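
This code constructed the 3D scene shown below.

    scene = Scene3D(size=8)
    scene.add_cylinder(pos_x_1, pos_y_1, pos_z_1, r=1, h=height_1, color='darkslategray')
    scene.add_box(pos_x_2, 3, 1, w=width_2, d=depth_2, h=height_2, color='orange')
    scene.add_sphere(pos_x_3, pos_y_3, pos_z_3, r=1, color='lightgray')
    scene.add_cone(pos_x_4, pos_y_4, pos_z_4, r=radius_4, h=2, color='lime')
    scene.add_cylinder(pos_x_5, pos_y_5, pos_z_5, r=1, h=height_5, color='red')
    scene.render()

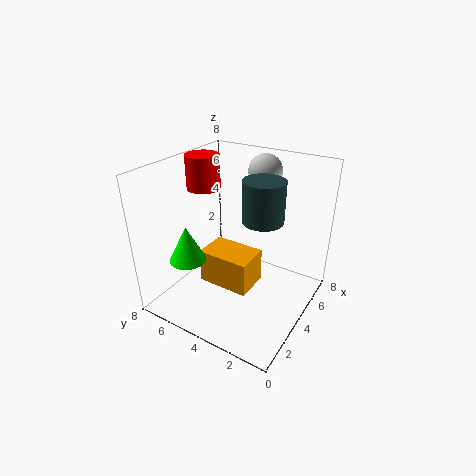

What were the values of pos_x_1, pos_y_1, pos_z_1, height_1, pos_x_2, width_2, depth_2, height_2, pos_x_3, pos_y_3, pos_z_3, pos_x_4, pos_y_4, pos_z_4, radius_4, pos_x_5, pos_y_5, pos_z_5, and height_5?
pos_x_1 = 3
pos_y_1 = 2
pos_z_1 = 6
height_1 = 2
pos_x_2 = 3
width_2 = 2
depth_2 = 3
height_2 = 2
pos_x_3 = 7
pos_y_3 = 4
pos_z_3 = 7
pos_x_4 = 2
pos_y_4 = 6
pos_z_4 = 3
radius_4 = 1
pos_x_5 = 5
pos_y_5 = 7
pos_z_5 = 6
height_5 = 2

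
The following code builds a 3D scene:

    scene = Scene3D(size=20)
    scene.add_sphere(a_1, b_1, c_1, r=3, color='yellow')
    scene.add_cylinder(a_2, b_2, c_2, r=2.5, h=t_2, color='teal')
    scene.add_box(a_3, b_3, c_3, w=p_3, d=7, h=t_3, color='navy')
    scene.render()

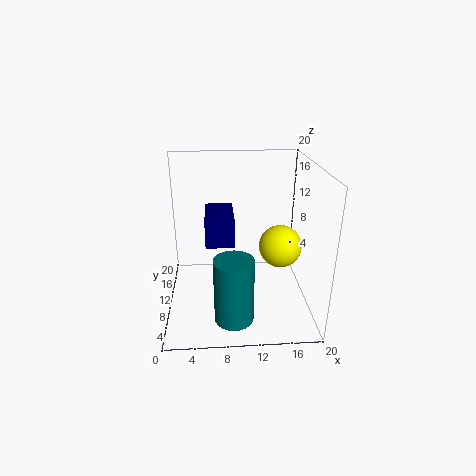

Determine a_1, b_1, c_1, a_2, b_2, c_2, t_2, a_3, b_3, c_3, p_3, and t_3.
a_1 = 16
b_1 = 10
c_1 = 8.5
a_2 = 9
b_2 = 3
c_2 = 2
t_2 = 8.5
a_3 = 5.5
b_3 = 9
c_3 = 9
p_3 = 4
t_3 = 4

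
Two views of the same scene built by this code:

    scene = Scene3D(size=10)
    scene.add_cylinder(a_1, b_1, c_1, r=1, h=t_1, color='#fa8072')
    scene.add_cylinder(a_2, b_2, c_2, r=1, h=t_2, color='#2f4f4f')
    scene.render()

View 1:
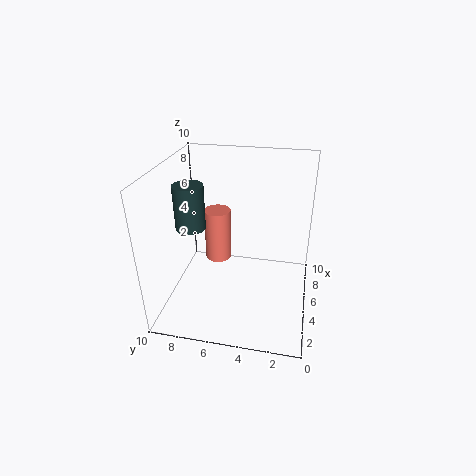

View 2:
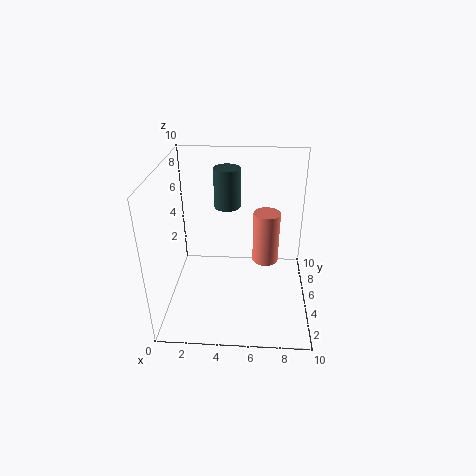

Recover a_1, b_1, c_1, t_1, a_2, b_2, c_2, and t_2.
a_1 = 7, b_1 = 7, c_1 = 2, t_1 = 4, a_2 = 4, b_2 = 8, c_2 = 6, t_2 = 3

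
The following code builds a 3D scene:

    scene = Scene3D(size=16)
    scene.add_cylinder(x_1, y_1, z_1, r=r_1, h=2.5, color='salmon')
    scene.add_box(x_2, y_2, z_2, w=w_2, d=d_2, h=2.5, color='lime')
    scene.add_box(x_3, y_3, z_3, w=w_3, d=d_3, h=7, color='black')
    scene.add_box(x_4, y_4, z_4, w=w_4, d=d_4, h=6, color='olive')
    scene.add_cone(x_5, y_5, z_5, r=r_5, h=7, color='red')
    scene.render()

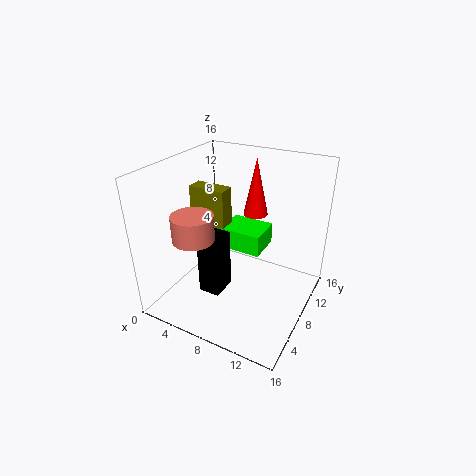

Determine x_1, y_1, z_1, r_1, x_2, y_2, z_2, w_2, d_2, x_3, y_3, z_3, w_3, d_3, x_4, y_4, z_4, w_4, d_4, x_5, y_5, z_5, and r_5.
x_1 = 6.5, y_1 = 2, z_1 = 10.5, r_1 = 2, x_2 = 5, y_2 = 9, z_2 = 5.5, w_2 = 5, d_2 = 4, x_3 = 4.5, y_3 = 5, z_3 = 1.5, w_3 = 2.5, d_3 = 3, x_4 = 1, y_4 = 9, z_4 = 6.5, w_4 = 4.5, d_4 = 2, x_5 = 7.5, y_5 = 13.5, z_5 = 8.5, r_5 = 1.5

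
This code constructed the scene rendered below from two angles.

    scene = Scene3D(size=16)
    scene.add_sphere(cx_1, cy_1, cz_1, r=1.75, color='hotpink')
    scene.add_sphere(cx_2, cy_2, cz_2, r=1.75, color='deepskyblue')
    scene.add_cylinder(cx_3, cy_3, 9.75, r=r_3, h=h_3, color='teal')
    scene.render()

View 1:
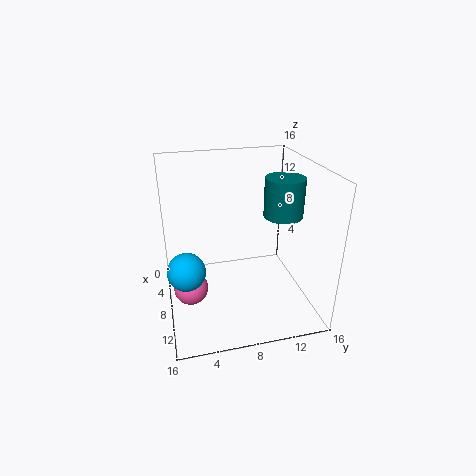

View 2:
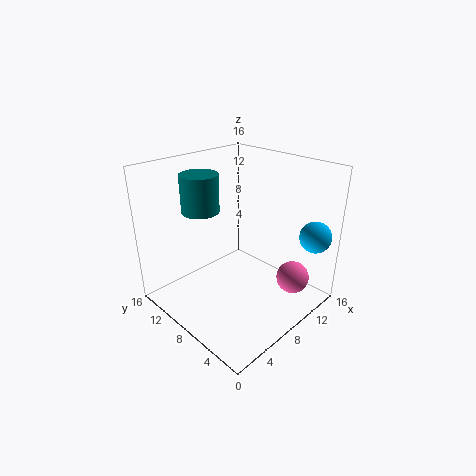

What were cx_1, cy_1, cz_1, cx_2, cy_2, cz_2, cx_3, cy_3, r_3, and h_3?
cx_1 = 10.75, cy_1 = 2.25, cz_1 = 4.25, cx_2 = 13.75, cy_2 = 1.75, cz_2 = 8.25, cx_3 = 7.25, cy_3 = 13.5, r_3 = 2.25, h_3 = 4.5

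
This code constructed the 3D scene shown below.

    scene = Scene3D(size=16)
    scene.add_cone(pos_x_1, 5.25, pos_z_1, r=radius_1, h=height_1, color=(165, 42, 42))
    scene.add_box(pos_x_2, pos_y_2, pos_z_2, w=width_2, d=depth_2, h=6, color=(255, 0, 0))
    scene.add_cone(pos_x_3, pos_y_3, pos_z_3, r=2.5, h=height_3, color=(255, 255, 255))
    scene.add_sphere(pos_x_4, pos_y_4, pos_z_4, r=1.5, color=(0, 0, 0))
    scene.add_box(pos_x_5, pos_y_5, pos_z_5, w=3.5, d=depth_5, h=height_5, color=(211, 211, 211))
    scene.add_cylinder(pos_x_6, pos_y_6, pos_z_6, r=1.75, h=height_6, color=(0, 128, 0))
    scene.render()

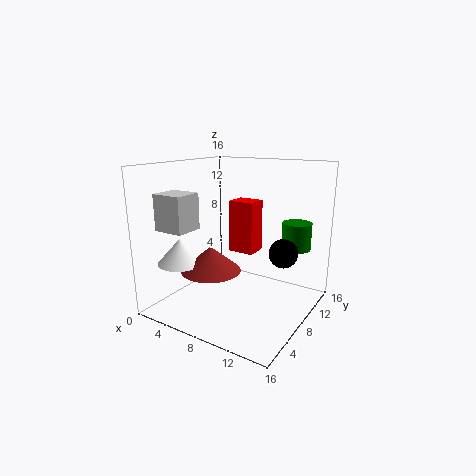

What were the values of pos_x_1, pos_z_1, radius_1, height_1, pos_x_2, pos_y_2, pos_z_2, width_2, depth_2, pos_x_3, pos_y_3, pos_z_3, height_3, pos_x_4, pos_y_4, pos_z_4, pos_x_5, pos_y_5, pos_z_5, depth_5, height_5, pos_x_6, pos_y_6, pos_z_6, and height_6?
pos_x_1 = 6.25
pos_z_1 = 4.75
radius_1 = 3.25
height_1 = 2.75
pos_x_2 = 6
pos_y_2 = 9.25
pos_z_2 = 5.75
width_2 = 3
depth_2 = 2.5
pos_x_3 = 3.25
pos_y_3 = 3.75
pos_z_3 = 5.5
height_3 = 2.75
pos_x_4 = 13.5
pos_y_4 = 8
pos_z_4 = 7.25
pos_x_5 = 0.75
pos_y_5 = 2.75
pos_z_5 = 9
depth_5 = 3.25
height_5 = 4
pos_x_6 = 12.5
pos_y_6 = 14
pos_z_6 = 5.75
height_6 = 3.25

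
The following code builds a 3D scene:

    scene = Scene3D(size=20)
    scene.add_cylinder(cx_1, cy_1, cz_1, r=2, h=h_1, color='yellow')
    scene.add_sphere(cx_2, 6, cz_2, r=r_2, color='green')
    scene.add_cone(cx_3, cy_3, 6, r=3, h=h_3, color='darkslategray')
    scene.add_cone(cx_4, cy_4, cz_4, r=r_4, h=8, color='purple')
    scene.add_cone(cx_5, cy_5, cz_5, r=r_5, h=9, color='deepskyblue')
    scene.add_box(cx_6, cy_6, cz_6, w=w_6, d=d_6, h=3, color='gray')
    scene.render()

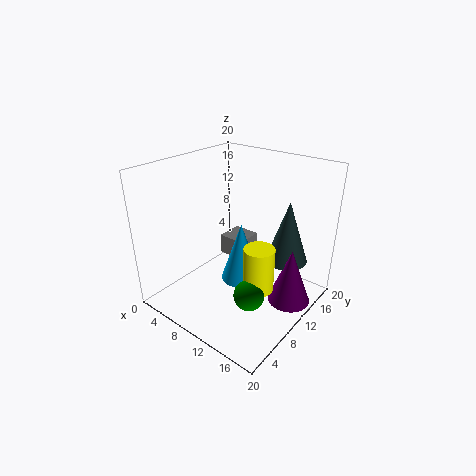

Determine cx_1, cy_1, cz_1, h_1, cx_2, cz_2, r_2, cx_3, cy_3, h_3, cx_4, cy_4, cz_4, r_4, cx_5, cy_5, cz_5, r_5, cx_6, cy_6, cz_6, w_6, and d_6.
cx_1 = 15
cy_1 = 8
cz_1 = 5
h_1 = 6
cx_2 = 15
cz_2 = 5
r_2 = 2
cx_3 = 15
cy_3 = 15
h_3 = 9
cx_4 = 17
cy_4 = 13
cz_4 = 1
r_4 = 3
cx_5 = 9
cy_5 = 12
cz_5 = 2
r_5 = 3
cx_6 = 5
cy_6 = 12
cz_6 = 5
w_6 = 4
d_6 = 4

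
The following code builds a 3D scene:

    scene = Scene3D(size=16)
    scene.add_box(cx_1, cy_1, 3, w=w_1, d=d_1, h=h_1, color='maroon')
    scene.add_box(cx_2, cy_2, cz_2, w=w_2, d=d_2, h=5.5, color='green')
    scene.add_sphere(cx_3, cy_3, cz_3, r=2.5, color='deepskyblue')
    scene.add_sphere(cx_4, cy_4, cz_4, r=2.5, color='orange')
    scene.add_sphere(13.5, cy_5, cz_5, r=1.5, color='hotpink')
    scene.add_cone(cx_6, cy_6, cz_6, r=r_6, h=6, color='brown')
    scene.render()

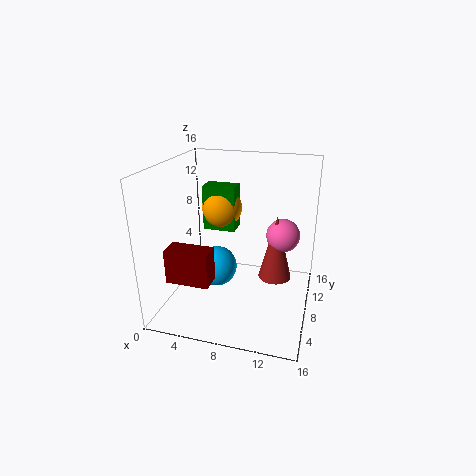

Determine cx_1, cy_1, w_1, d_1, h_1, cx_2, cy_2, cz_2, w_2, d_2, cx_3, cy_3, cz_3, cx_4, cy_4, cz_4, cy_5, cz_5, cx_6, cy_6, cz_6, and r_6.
cx_1 = 0.5
cy_1 = 4.5
w_1 = 5
d_1 = 2.5
h_1 = 4
cx_2 = 2.5
cy_2 = 11.5
cz_2 = 7
w_2 = 4
d_2 = 2.5
cx_3 = 4.5
cy_3 = 10.5
cz_3 = 2.5
cx_4 = 4.5
cy_4 = 13
cz_4 = 9.5
cy_5 = 3.5
cz_5 = 11
cx_6 = 13
cy_6 = 3
cz_6 = 7
r_6 = 1.5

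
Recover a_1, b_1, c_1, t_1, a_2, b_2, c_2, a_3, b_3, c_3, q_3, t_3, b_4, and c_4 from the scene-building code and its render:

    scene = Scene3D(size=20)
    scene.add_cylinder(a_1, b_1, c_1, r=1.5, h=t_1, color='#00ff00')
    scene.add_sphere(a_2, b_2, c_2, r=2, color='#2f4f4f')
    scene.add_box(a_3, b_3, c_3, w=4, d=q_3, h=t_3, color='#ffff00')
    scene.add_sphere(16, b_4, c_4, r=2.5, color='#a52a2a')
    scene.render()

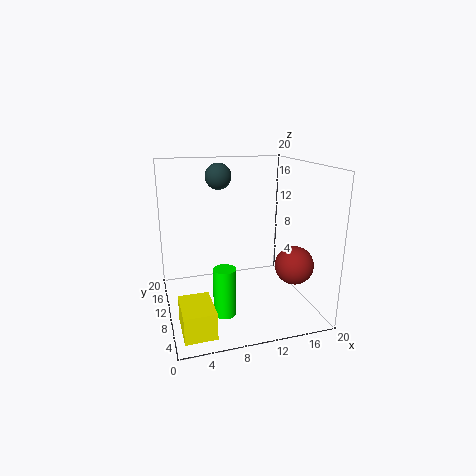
a_1 = 7; b_1 = 6; c_1 = 1; t_1 = 6.5; a_2 = 9; b_2 = 17; c_2 = 17.5; a_3 = 1; b_3 = 1.5; c_3 = 0.5; q_3 = 5.5; t_3 = 3.5; b_4 = 4.5; c_4 = 7.5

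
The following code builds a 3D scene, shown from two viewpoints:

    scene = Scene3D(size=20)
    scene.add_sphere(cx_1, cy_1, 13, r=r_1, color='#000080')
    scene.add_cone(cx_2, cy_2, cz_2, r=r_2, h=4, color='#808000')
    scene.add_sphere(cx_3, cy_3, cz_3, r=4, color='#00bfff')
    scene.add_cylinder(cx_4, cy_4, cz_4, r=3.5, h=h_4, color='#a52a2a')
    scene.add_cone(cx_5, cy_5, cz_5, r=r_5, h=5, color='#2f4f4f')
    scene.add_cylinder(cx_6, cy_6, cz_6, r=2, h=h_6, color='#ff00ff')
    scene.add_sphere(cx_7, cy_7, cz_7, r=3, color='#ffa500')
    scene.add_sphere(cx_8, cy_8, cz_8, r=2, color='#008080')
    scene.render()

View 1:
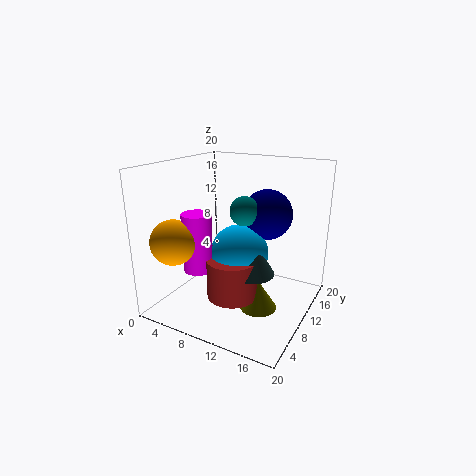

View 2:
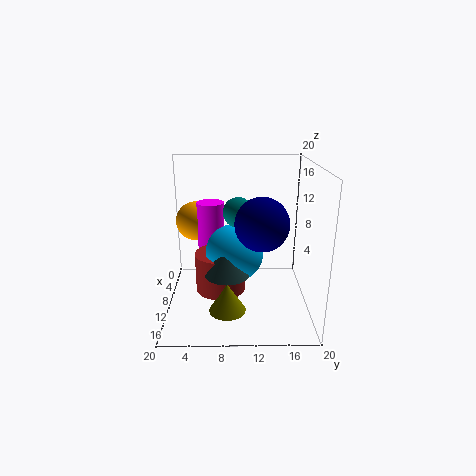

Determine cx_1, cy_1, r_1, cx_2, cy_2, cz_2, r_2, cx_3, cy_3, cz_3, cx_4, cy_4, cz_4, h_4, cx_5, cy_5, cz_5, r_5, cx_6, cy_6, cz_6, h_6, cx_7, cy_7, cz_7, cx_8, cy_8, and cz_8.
cx_1 = 13; cy_1 = 13; r_1 = 3.5; cx_2 = 14; cy_2 = 8.5; cz_2 = 1; r_2 = 2.5; cx_3 = 10.5; cy_3 = 9.5; cz_3 = 8; cx_4 = 10.5; cy_4 = 7.5; cz_4 = 2.5; h_4 = 5.5; cx_5 = 13; cy_5 = 8.5; cz_5 = 6; r_5 = 3; cx_6 = 6; cy_6 = 6; cz_6 = 6; h_6 = 8; cx_7 = 4; cy_7 = 3.5; cz_7 = 10.5; cx_8 = 11; cy_8 = 10; cz_8 = 14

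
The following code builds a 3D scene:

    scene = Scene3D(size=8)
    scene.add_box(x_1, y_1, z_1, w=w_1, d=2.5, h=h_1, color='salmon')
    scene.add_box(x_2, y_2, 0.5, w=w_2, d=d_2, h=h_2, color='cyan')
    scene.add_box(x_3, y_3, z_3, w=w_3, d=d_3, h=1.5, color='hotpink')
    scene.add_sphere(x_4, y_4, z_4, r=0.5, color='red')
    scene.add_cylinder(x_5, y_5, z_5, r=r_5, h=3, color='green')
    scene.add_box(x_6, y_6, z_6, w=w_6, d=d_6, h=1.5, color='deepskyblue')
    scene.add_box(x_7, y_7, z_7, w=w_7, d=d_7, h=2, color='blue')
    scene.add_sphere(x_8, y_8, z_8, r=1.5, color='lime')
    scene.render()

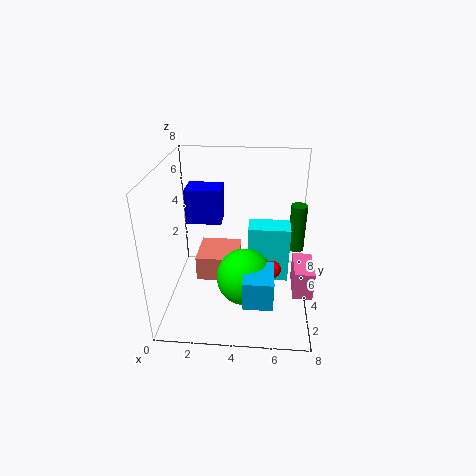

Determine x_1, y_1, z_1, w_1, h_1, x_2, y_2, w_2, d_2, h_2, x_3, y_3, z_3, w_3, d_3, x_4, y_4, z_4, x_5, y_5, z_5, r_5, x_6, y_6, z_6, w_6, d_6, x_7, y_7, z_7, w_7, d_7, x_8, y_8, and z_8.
x_1 = 1.5, y_1 = 4, z_1 = 1, w_1 = 2.5, h_1 = 1.5, x_2 = 4.5, y_2 = 5, w_2 = 2.5, d_2 = 1.5, h_2 = 3.5, x_3 = 7, y_3 = 1.5, z_3 = 2, w_3 = 1, d_3 = 2, x_4 = 6, y_4 = 4, z_4 = 2, x_5 = 7.5, y_5 = 6.5, z_5 = 2, r_5 = 0.5, x_6 = 4.5, y_6 = 0.5, z_6 = 2, w_6 = 1.5, d_6 = 2, x_7 = 1, y_7 = 4.5, z_7 = 4.5, w_7 = 2, d_7 = 1.5, x_8 = 4.5, y_8 = 2.5, z_8 = 2.5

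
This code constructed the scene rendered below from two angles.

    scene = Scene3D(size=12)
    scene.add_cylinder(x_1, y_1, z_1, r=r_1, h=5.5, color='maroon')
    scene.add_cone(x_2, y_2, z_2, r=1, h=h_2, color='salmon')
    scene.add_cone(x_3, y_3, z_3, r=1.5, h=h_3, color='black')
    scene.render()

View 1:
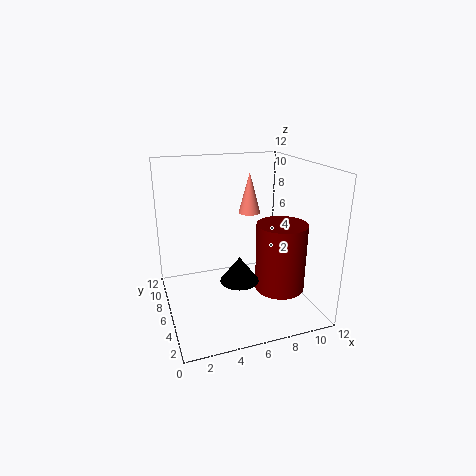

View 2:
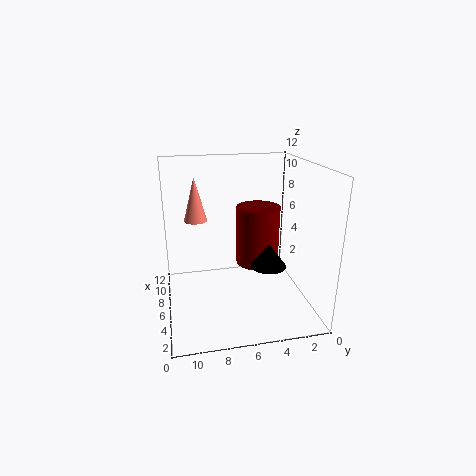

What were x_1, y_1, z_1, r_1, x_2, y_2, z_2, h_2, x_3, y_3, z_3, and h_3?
x_1 = 8.75
y_1 = 3.5
z_1 = 2.25
r_1 = 2
x_2 = 8.25
y_2 = 9.25
z_2 = 7
h_2 = 3.75
x_3 = 5.25
y_3 = 3.5
z_3 = 3.5
h_3 = 2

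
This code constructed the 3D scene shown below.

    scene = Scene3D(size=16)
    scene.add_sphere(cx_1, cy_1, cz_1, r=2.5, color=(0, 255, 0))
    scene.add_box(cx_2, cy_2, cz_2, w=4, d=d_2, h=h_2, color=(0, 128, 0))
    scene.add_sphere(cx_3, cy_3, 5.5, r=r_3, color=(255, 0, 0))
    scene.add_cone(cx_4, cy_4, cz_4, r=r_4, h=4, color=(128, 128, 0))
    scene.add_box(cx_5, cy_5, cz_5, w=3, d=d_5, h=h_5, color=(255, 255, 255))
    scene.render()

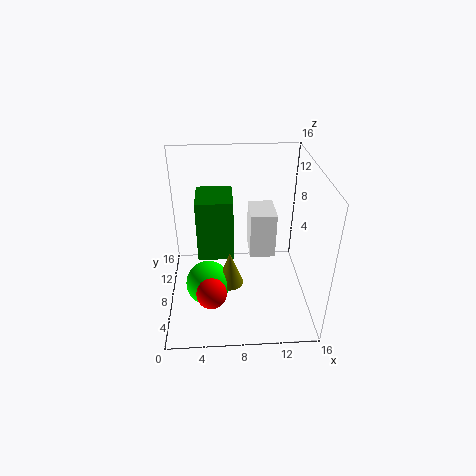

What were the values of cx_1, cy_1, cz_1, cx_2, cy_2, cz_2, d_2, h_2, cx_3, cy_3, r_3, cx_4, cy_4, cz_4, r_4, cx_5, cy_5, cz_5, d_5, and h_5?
cx_1 = 4.5, cy_1 = 6.5, cz_1 = 3, cx_2 = 3.5, cy_2 = 7.5, cz_2 = 5.5, d_2 = 4.5, h_2 = 7, cx_3 = 5, cy_3 = 2, r_3 = 1.5, cx_4 = 7, cy_4 = 6.5, cz_4 = 3, r_4 = 1.5, cx_5 = 9.5, cy_5 = 9, cz_5 = 4.5, d_5 = 4, h_5 = 5.5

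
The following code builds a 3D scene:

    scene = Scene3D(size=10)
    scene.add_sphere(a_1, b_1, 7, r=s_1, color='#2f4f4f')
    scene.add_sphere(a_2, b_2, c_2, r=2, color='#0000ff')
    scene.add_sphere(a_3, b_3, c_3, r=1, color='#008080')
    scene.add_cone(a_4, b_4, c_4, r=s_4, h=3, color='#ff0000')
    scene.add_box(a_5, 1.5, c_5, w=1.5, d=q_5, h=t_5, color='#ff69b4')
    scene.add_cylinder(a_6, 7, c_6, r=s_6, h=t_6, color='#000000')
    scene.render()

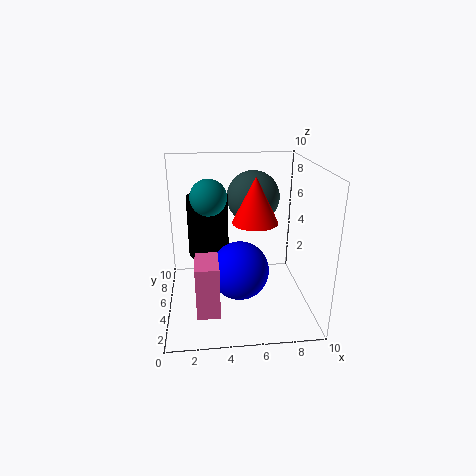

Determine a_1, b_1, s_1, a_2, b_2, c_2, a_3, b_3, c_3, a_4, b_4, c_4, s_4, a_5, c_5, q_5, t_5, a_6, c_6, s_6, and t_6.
a_1 = 6.5
b_1 = 8
s_1 = 2
a_2 = 5
b_2 = 4
c_2 = 3
a_3 = 3
b_3 = 1.5
c_3 = 9
a_4 = 6
b_4 = 4
c_4 = 6.5
s_4 = 1.5
a_5 = 2
c_5 = 1
q_5 = 2.5
t_5 = 3.5
a_6 = 3
c_6 = 3
s_6 = 1.5
t_6 = 4.5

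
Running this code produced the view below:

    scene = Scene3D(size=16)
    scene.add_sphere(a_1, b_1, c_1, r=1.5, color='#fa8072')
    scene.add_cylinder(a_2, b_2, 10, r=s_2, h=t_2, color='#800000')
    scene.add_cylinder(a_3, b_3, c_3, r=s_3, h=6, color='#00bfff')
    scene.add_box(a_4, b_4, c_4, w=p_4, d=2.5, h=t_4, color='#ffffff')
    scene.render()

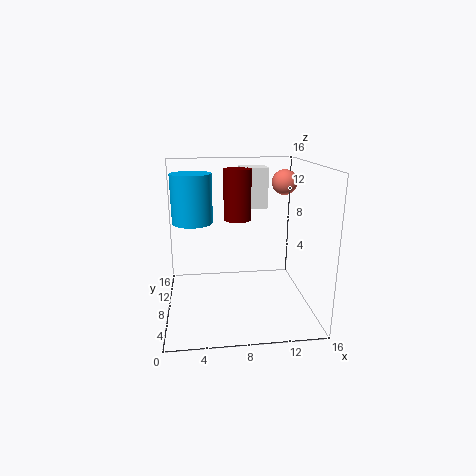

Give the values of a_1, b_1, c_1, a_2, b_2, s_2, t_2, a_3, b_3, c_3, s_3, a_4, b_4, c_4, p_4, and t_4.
a_1 = 14, b_1 = 11.5, c_1 = 13.5, a_2 = 8, b_2 = 8.5, s_2 = 1.5, t_2 = 5.5, a_3 = 3, b_3 = 13, c_3 = 8.5, s_3 = 2.5, a_4 = 8.5, b_4 = 9, c_4 = 11, p_4 = 3, t_4 = 4.5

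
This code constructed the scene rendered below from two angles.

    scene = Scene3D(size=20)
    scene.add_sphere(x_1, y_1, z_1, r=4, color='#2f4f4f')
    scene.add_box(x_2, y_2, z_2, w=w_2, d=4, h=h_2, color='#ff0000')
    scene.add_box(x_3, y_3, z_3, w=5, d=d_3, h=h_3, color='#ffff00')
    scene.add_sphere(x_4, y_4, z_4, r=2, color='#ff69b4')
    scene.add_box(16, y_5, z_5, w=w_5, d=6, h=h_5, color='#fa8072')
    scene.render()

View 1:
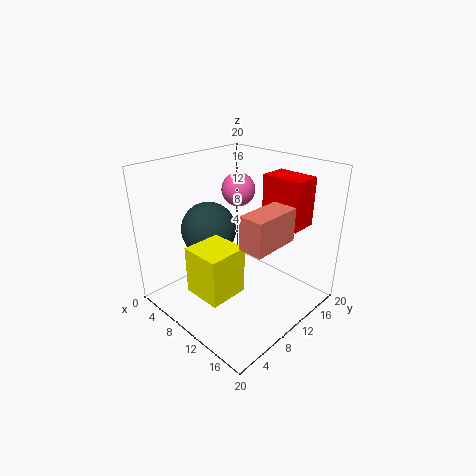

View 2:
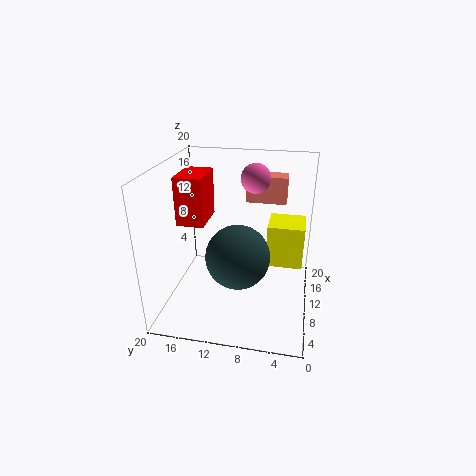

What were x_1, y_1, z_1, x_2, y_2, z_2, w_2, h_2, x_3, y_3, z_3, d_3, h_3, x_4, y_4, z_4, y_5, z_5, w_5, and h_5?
x_1 = 5
y_1 = 9
z_1 = 10
x_2 = 10
y_2 = 15
z_2 = 11
w_2 = 6
h_2 = 7
x_3 = 10
y_3 = 1
z_3 = 6
d_3 = 5
h_3 = 6
x_4 = 12
y_4 = 8
z_4 = 18
y_5 = 4
z_5 = 13
w_5 = 3
h_5 = 4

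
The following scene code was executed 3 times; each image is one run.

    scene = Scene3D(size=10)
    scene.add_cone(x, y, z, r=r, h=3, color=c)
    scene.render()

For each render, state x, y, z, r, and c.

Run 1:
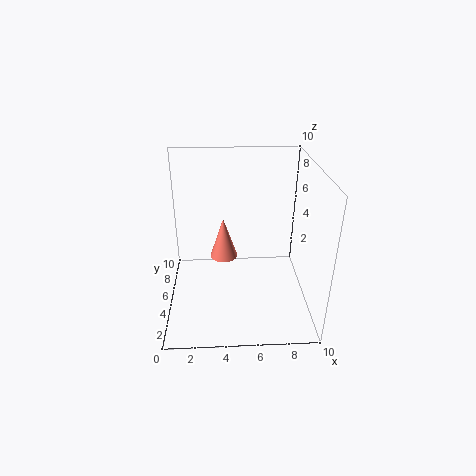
x = 4, y = 6, z = 3, r = 1, c = 'salmon'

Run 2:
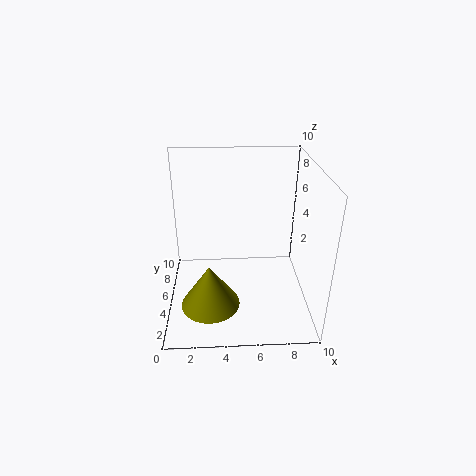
x = 3, y = 3, z = 1, r = 2, c = 'olive'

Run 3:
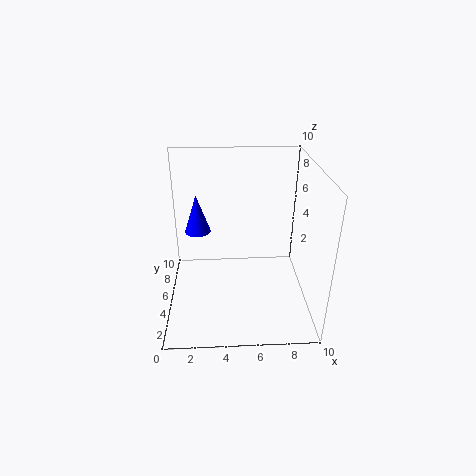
x = 2, y = 8, z = 4, r = 1, c = 'blue'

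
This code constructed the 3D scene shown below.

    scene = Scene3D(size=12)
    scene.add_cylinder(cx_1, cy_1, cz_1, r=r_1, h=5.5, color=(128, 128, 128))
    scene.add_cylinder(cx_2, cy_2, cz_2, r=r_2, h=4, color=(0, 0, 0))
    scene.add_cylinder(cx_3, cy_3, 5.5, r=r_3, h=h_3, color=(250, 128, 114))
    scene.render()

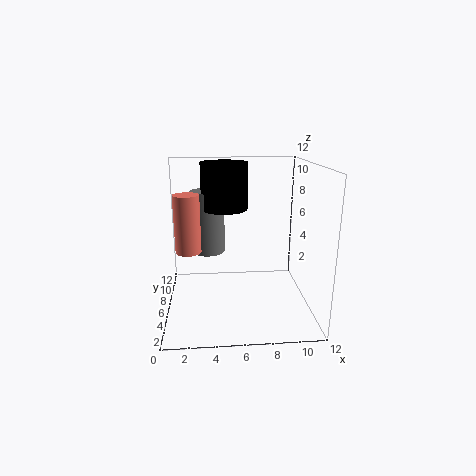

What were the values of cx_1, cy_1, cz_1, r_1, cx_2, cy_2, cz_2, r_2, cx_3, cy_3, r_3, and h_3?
cx_1 = 3.5
cy_1 = 8.5
cz_1 = 4
r_1 = 1.5
cx_2 = 5
cy_2 = 8
cz_2 = 8
r_2 = 2
cx_3 = 2
cy_3 = 4.5
r_3 = 1
h_3 = 4.5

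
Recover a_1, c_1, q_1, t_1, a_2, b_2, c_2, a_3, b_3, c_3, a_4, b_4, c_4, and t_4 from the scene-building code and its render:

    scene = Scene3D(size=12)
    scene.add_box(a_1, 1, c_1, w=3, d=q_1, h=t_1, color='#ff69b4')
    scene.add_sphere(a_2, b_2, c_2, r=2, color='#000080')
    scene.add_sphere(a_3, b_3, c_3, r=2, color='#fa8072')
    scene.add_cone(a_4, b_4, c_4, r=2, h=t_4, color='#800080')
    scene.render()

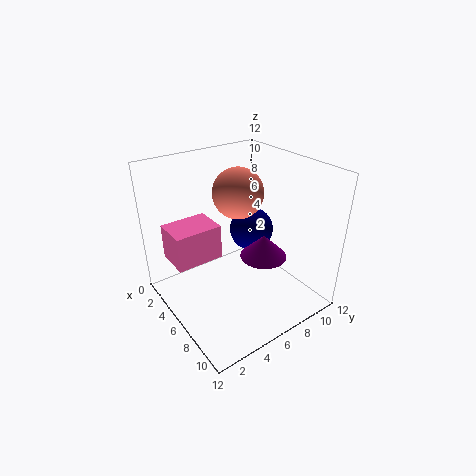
a_1 = 2, c_1 = 4, q_1 = 4, t_1 = 3, a_2 = 4, b_2 = 9, c_2 = 5, a_3 = 6, b_3 = 6, c_3 = 10, a_4 = 7, b_4 = 8, c_4 = 4, t_4 = 2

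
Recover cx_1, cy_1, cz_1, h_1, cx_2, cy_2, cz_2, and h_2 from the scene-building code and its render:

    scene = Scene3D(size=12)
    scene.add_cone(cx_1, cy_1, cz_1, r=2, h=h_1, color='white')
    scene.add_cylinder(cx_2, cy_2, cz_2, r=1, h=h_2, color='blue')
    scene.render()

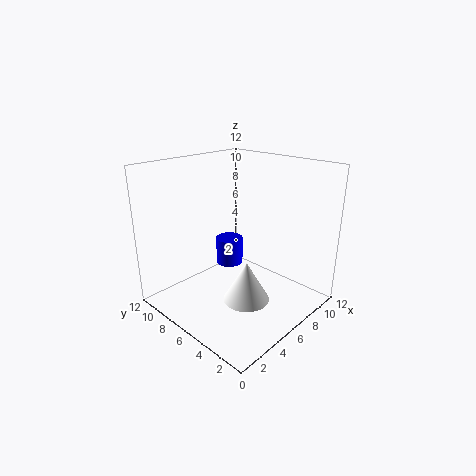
cx_1 = 6
cy_1 = 5
cz_1 = 0.5
h_1 = 3.5
cx_2 = 4
cy_2 = 5
cz_2 = 5
h_2 = 2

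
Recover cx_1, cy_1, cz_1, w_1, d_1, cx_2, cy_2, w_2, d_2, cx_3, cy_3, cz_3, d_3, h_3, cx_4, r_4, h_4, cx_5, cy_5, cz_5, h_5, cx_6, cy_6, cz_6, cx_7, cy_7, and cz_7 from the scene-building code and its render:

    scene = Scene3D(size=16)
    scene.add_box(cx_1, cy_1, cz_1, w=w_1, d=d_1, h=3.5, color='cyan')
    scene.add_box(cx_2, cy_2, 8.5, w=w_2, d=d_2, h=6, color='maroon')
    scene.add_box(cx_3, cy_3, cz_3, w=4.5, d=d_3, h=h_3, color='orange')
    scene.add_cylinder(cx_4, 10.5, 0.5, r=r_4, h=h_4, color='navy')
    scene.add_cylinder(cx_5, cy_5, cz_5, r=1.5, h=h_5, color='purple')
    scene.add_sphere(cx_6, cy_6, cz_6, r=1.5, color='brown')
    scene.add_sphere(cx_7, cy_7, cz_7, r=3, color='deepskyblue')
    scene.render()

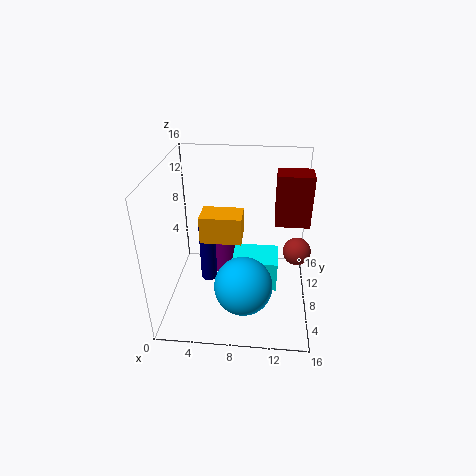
cx_1 = 7.5
cy_1 = 6
cz_1 = 2.5
w_1 = 5
d_1 = 4
cx_2 = 12
cy_2 = 10
w_2 = 4
d_2 = 3
cx_3 = 4
cy_3 = 6.5
cz_3 = 8
d_3 = 3
h_3 = 3
cx_4 = 4
r_4 = 1
h_4 = 7.5
cx_5 = 6
cy_5 = 12.5
cz_5 = 0.5
h_5 = 4.5
cx_6 = 14.5
cy_6 = 7.5
cz_6 = 7
cx_7 = 9
cy_7 = 3.5
cz_7 = 5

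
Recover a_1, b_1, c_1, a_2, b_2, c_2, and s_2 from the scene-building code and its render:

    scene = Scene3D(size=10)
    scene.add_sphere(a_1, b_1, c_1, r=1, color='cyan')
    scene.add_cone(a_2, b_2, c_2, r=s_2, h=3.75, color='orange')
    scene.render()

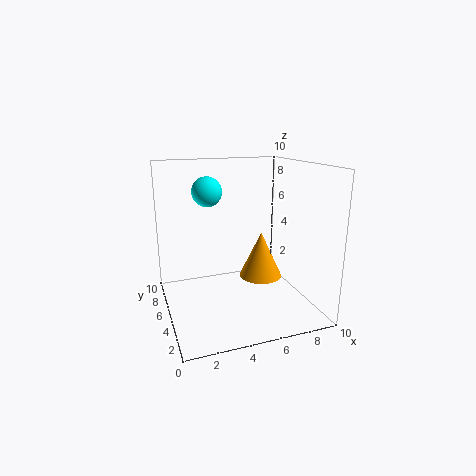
a_1 = 3
b_1 = 5.5
c_1 = 8.25
a_2 = 8
b_2 = 7.75
c_2 = 0.5
s_2 = 1.75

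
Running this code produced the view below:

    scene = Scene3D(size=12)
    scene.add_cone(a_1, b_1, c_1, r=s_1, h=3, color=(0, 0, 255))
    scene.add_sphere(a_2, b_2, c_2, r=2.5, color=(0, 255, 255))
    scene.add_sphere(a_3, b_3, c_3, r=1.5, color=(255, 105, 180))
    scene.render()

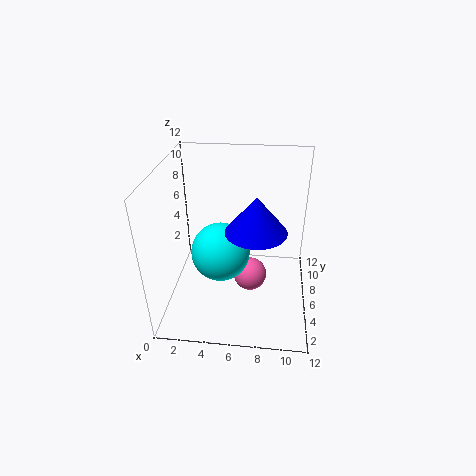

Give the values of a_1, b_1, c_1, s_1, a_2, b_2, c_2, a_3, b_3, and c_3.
a_1 = 7.5, b_1 = 5.5, c_1 = 7, s_1 = 2.5, a_2 = 4.5, b_2 = 6, c_2 = 4.5, a_3 = 7, b_3 = 7, c_3 = 1.5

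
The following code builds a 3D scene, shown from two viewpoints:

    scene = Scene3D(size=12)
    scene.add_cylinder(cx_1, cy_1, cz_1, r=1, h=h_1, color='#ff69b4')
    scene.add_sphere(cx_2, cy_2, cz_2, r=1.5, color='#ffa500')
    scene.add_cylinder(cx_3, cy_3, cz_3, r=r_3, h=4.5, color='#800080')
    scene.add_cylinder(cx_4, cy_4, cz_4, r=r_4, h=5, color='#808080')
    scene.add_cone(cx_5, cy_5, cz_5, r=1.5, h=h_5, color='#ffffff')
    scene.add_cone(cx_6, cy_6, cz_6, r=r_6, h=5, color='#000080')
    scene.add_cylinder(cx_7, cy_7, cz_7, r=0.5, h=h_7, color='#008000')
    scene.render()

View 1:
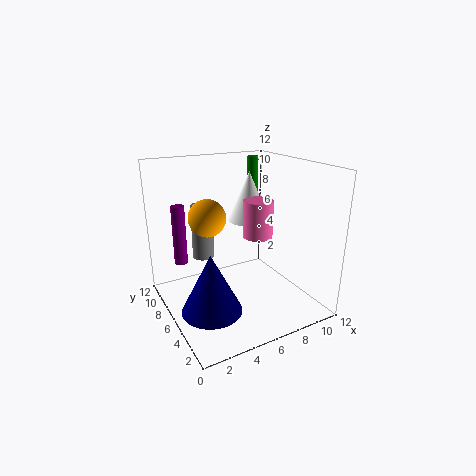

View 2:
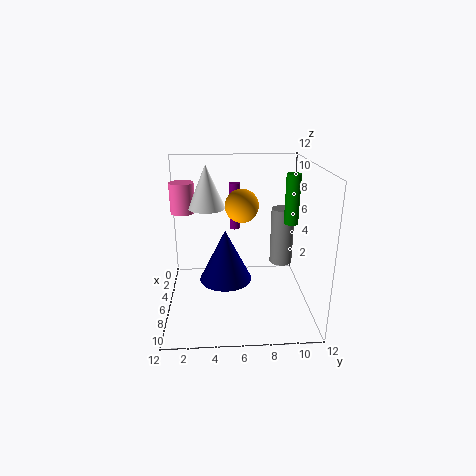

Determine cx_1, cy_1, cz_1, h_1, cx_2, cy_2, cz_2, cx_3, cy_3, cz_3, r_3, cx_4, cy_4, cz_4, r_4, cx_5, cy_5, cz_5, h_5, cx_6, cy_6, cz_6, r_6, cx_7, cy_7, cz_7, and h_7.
cx_1 = 5; cy_1 = 1.5; cz_1 = 8; h_1 = 2.5; cx_2 = 3.5; cy_2 = 6.5; cz_2 = 8; cx_3 = 1; cy_3 = 6; cz_3 = 5; r_3 = 0.5; cx_4 = 4.5; cy_4 = 10; cz_4 = 3; r_4 = 1; cx_5 = 5.5; cy_5 = 3.5; cz_5 = 8.5; h_5 = 3.5; cx_6 = 3; cy_6 = 5; cz_6 = 0.5; r_6 = 2.5; cx_7 = 9.5; cy_7 = 9.5; cz_7 = 8.5; h_7 = 3.5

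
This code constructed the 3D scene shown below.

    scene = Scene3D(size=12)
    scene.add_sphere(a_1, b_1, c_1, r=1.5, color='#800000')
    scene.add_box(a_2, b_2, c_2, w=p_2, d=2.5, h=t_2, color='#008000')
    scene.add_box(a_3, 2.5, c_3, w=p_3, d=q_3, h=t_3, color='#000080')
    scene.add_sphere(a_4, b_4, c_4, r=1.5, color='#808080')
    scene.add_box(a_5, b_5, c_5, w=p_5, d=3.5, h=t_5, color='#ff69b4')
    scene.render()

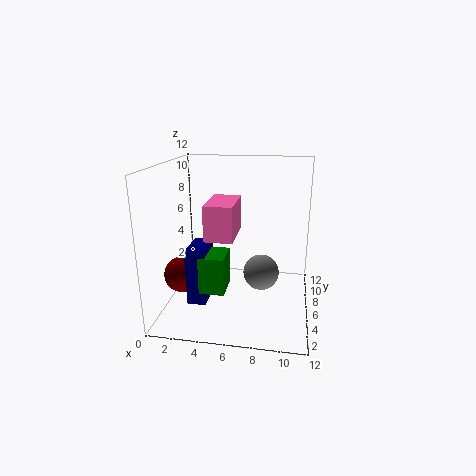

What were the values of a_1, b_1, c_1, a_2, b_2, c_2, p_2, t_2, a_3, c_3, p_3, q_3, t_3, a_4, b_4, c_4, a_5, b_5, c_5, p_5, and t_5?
a_1 = 1.5; b_1 = 4.5; c_1 = 3; a_2 = 3.5; b_2 = 2.5; c_2 = 2.5; p_2 = 2; t_2 = 3; a_3 = 2.5; c_3 = 1.5; p_3 = 1.5; q_3 = 3; t_3 = 4.5; a_4 = 8; b_4 = 6; c_4 = 3; a_5 = 4.5; b_5 = 1; c_5 = 7.5; p_5 = 2; t_5 = 2.5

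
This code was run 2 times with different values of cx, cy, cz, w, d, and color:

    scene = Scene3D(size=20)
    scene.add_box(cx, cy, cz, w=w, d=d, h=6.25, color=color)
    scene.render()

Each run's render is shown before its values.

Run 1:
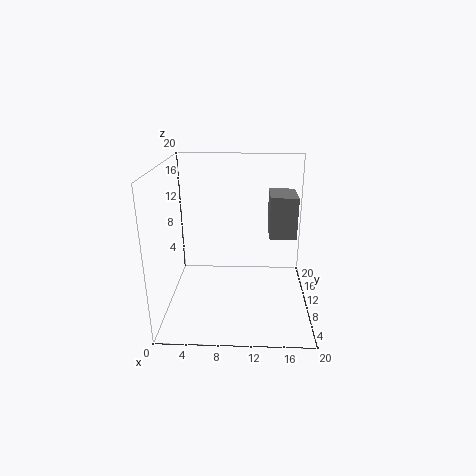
cx = 14.5
cy = 12.5
cz = 8.75
w = 4
d = 5.5
color = 'gray'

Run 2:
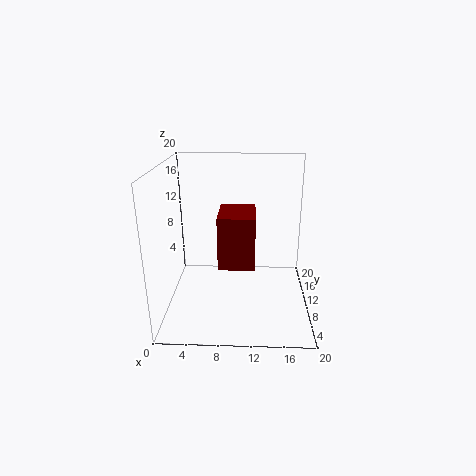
cx = 8
cy = 1.75
cz = 9.5
w = 4.25
d = 5.5
color = 'maroon'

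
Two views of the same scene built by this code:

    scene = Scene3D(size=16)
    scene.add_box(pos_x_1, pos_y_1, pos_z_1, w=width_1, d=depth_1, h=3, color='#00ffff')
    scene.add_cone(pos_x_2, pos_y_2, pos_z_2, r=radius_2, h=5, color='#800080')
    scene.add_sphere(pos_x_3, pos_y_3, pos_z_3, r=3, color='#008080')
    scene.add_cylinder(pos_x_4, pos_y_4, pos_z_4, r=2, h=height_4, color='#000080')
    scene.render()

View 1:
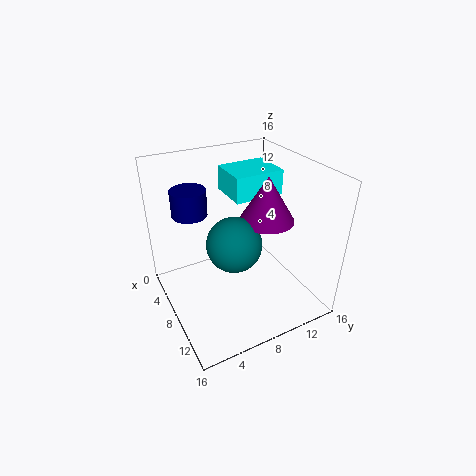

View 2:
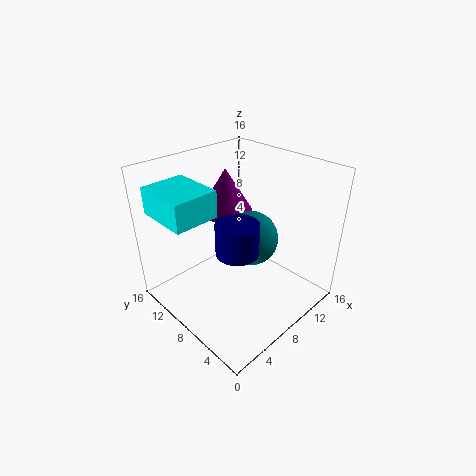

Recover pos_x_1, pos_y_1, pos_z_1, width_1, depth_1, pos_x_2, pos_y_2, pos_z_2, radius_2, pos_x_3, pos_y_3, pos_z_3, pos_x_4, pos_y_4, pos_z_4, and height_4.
pos_x_1 = 1; pos_y_1 = 9; pos_z_1 = 11; width_1 = 5; depth_1 = 6; pos_x_2 = 9; pos_y_2 = 11; pos_z_2 = 10; radius_2 = 3; pos_x_3 = 9; pos_y_3 = 7; pos_z_3 = 8; pos_x_4 = 4; pos_y_4 = 4; pos_z_4 = 10; height_4 = 3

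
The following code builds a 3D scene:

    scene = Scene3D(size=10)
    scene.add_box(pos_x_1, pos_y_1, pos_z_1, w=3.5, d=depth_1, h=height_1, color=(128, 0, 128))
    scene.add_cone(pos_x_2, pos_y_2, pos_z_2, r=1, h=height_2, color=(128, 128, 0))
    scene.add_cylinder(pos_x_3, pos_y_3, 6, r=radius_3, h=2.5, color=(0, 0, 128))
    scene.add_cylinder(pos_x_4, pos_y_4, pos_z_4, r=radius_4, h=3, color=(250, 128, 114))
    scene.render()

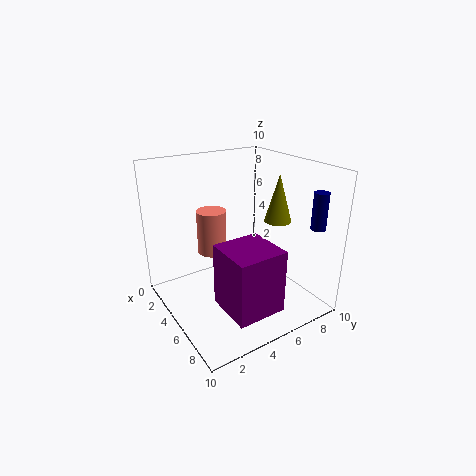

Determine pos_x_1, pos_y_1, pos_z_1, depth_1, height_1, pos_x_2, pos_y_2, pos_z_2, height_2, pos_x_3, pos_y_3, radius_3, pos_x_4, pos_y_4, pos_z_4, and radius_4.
pos_x_1 = 5, pos_y_1 = 3, pos_z_1 = 0.5, depth_1 = 3.5, height_1 = 4.5, pos_x_2 = 5, pos_y_2 = 8.5, pos_z_2 = 5.5, height_2 = 3.5, pos_x_3 = 8.5, pos_y_3 = 9, radius_3 = 0.5, pos_x_4 = 4, pos_y_4 = 3.5, pos_z_4 = 4, radius_4 = 1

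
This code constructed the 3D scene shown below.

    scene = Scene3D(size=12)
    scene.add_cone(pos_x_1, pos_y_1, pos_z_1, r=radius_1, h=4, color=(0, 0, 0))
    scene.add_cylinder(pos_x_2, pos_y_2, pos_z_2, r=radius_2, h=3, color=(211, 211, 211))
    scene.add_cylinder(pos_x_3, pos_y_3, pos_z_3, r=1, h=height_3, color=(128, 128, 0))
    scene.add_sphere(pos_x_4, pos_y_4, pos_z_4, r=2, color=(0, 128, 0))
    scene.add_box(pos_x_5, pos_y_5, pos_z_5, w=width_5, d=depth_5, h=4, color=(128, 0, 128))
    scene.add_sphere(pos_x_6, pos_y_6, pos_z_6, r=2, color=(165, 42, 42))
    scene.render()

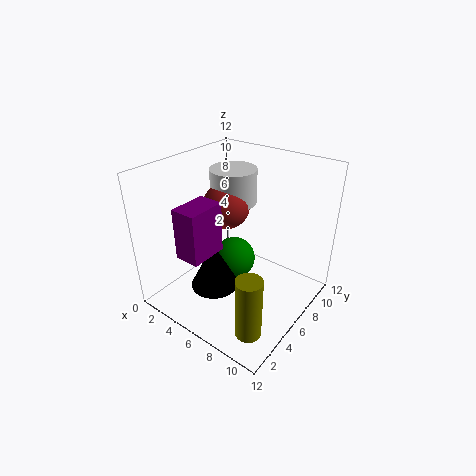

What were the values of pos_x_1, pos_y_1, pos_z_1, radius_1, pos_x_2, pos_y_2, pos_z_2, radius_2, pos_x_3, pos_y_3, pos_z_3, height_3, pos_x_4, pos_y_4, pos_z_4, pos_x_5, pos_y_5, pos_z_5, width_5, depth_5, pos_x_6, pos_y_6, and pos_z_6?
pos_x_1 = 5
pos_y_1 = 4
pos_z_1 = 2
radius_1 = 2
pos_x_2 = 4
pos_y_2 = 8
pos_z_2 = 8
radius_2 = 2
pos_x_3 = 10
pos_y_3 = 2
pos_z_3 = 1
height_3 = 5
pos_x_4 = 4
pos_y_4 = 8
pos_z_4 = 2
pos_x_5 = 4
pos_y_5 = 1
pos_z_5 = 6
width_5 = 2
depth_5 = 3
pos_x_6 = 4
pos_y_6 = 7
pos_z_6 = 8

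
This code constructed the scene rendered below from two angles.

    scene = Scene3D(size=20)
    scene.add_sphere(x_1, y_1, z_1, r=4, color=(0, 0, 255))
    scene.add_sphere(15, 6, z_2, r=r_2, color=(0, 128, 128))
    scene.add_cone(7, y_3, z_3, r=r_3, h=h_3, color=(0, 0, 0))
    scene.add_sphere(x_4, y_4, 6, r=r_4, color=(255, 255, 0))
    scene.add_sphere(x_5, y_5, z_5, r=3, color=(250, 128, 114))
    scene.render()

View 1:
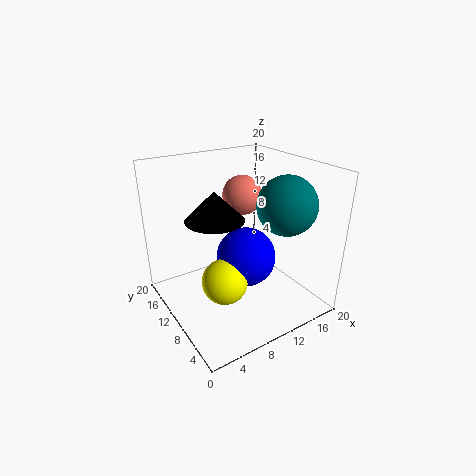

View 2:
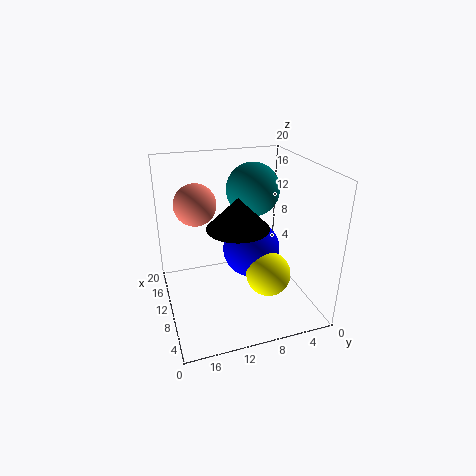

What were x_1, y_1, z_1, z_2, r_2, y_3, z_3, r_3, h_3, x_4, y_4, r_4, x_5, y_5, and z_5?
x_1 = 10
y_1 = 8
z_1 = 8
z_2 = 15
r_2 = 4
y_3 = 11
z_3 = 13
r_3 = 4
h_3 = 4
x_4 = 6
y_4 = 7
r_4 = 3
x_5 = 14
y_5 = 15
z_5 = 14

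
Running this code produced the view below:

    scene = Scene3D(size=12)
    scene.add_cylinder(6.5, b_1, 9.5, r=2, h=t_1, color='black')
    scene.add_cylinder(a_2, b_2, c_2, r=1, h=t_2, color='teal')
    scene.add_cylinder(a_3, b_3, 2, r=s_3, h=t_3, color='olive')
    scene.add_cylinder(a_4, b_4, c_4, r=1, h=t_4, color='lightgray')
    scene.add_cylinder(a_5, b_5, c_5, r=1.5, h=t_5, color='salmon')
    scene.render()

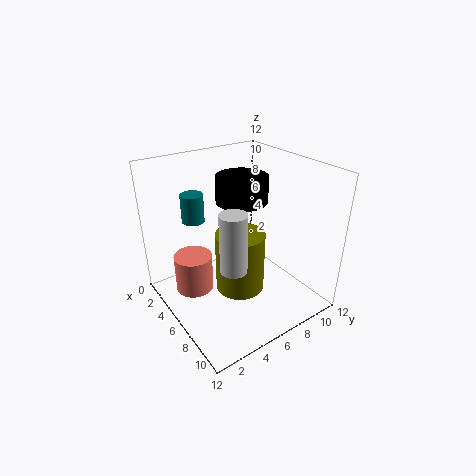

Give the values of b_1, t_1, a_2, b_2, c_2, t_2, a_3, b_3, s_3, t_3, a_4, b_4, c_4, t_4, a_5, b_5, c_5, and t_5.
b_1 = 6, t_1 = 2, a_2 = 2, b_2 = 4, c_2 = 6.5, t_2 = 2.5, a_3 = 7, b_3 = 5.5, s_3 = 2, t_3 = 5, a_4 = 9, b_4 = 3.5, c_4 = 5.5, t_4 = 4.5, a_5 = 5.5, b_5 = 2, c_5 = 2.5, t_5 = 3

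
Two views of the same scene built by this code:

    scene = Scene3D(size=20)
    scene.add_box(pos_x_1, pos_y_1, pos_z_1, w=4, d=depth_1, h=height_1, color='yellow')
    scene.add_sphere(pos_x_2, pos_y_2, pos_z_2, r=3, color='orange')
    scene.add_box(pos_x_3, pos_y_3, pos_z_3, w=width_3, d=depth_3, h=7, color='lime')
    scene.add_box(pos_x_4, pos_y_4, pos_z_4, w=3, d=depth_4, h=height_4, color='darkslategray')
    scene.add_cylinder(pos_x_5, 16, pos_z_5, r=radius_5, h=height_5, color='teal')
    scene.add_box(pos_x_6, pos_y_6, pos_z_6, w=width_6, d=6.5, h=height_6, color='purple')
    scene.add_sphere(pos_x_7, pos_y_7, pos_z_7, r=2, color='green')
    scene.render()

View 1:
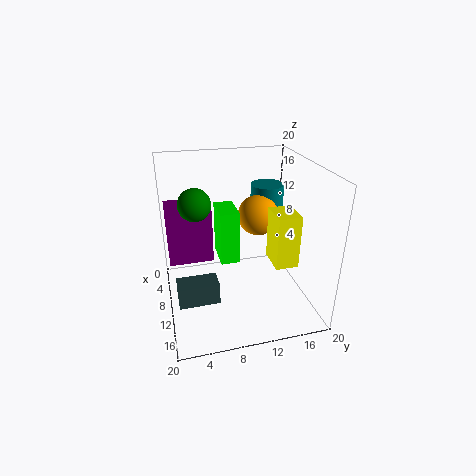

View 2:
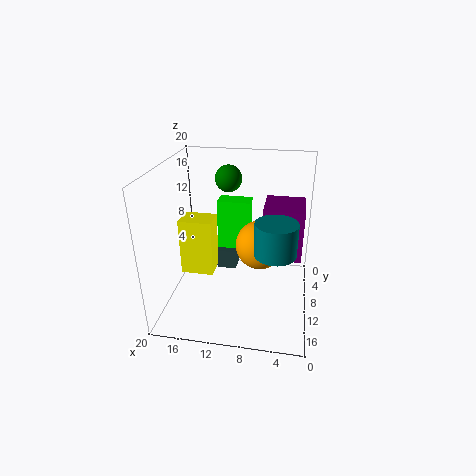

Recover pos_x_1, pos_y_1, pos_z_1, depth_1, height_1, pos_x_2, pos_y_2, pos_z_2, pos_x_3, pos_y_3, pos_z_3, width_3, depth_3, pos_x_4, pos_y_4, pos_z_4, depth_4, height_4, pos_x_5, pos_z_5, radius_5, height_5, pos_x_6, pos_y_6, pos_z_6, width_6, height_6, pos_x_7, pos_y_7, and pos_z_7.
pos_x_1 = 12; pos_y_1 = 13.5; pos_z_1 = 8; depth_1 = 3; height_1 = 7; pos_x_2 = 6.5; pos_y_2 = 14; pos_z_2 = 11.5; pos_x_3 = 8.5; pos_y_3 = 7; pos_z_3 = 8; width_3 = 4.5; depth_3 = 2.5; pos_x_4 = 11; pos_y_4 = 1; pos_z_4 = 2.5; depth_4 = 5.5; height_4 = 3; pos_x_5 = 4.5; pos_z_5 = 11.5; radius_5 = 2.5; height_5 = 4; pos_x_6 = 1; pos_y_6 = 0.5; pos_z_6 = 5; width_6 = 6; height_6 = 8; pos_x_7 = 12.5; pos_y_7 = 4; pos_z_7 = 16.5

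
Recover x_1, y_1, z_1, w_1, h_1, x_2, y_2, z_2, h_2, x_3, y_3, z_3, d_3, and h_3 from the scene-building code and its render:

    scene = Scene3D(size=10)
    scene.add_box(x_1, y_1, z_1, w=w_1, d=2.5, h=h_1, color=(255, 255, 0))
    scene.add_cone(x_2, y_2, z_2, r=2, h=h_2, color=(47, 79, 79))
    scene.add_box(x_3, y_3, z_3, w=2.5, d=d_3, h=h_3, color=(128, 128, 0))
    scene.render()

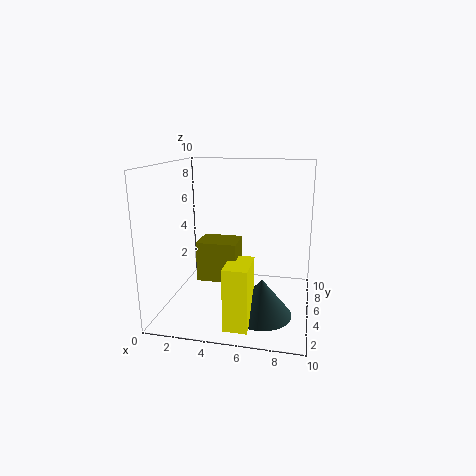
x_1 = 5; y_1 = 0.5; z_1 = 0.5; w_1 = 1.5; h_1 = 4; x_2 = 7; y_2 = 3; z_2 = 0.5; h_2 = 2.5; x_3 = 3; y_3 = 2; z_3 = 3; d_3 = 2; h_3 = 2.5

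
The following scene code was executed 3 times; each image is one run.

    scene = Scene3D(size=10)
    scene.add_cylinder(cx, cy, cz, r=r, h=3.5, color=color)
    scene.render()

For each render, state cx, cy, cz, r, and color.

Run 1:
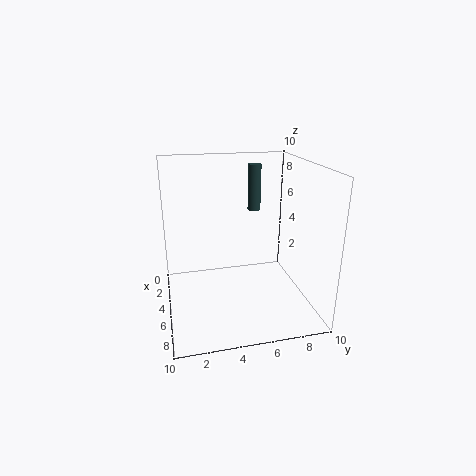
cx = 2, cy = 7, cz = 6, r = 0.5, color = 'darkslategray'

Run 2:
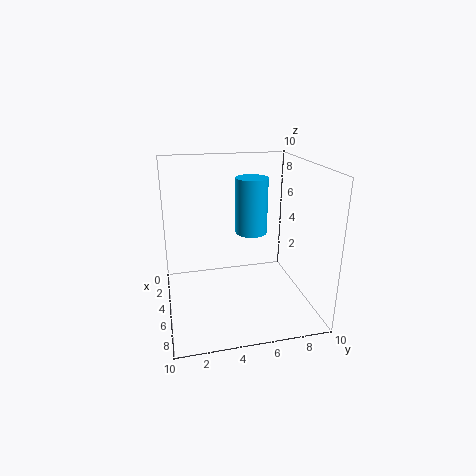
cx = 6.5, cy = 5.5, cz = 6, r = 1, color = 'deepskyblue'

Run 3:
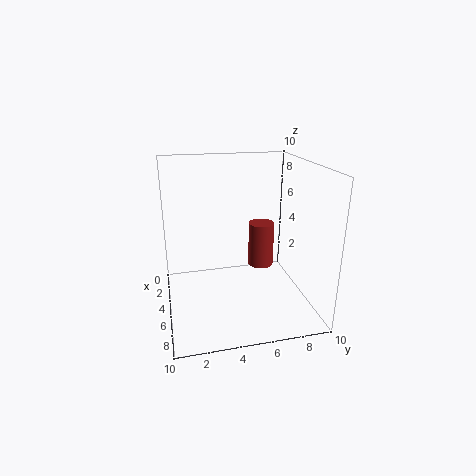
cx = 2.5, cy = 7.5, cz = 1.5, r = 1, color = 'brown'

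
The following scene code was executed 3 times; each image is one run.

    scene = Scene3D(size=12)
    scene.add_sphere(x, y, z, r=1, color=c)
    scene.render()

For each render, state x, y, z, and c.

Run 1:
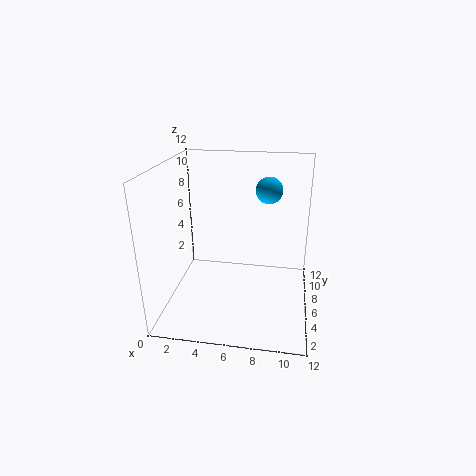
x = 8.5, y = 5, z = 10.5, c = 'deepskyblue'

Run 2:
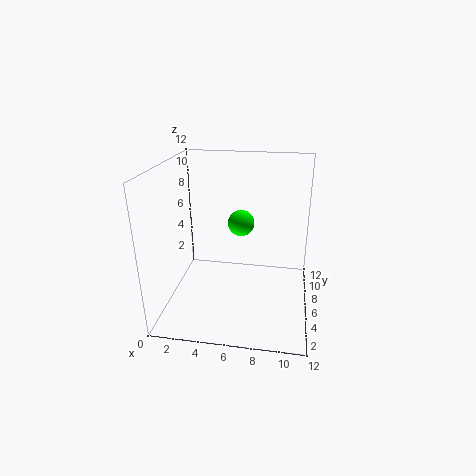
x = 6.5, y = 4.5, z = 8, c = 'lime'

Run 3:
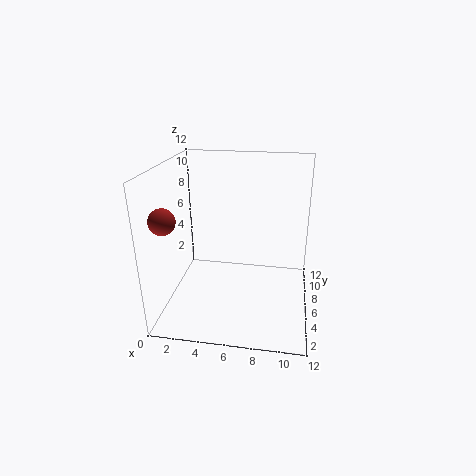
x = 1, y = 2.5, z = 8.5, c = 'brown'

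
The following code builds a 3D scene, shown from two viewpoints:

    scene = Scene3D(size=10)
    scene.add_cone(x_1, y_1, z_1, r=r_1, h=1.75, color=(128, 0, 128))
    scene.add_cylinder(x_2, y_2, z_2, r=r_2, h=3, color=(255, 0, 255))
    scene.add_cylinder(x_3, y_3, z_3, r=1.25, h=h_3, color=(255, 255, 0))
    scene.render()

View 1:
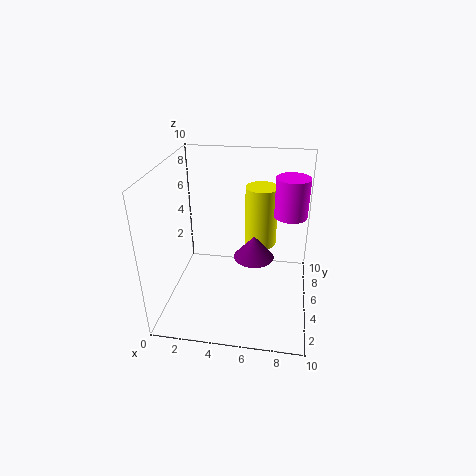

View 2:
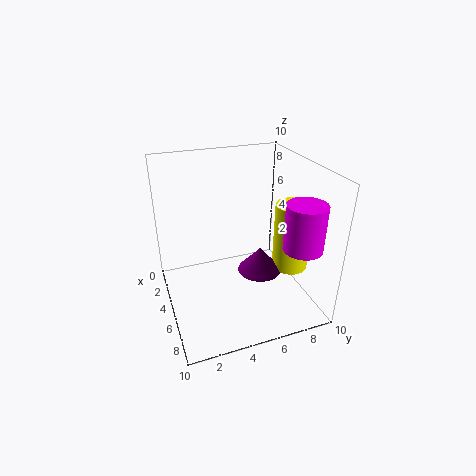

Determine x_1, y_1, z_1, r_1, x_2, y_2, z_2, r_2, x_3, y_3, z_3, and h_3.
x_1 = 6
y_1 = 6.25
z_1 = 2.75
r_1 = 1.5
x_2 = 8.5
y_2 = 8
z_2 = 5.5
r_2 = 1.25
x_3 = 6.25
y_3 = 8.5
z_3 = 2.75
h_3 = 4.75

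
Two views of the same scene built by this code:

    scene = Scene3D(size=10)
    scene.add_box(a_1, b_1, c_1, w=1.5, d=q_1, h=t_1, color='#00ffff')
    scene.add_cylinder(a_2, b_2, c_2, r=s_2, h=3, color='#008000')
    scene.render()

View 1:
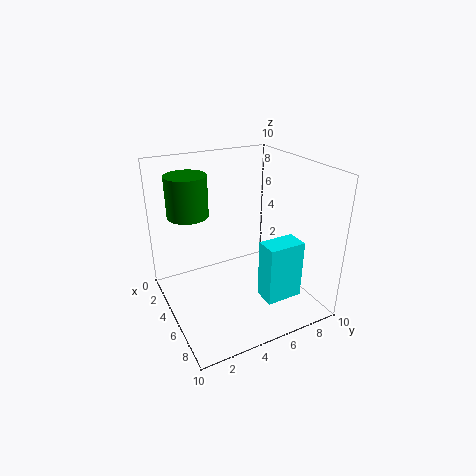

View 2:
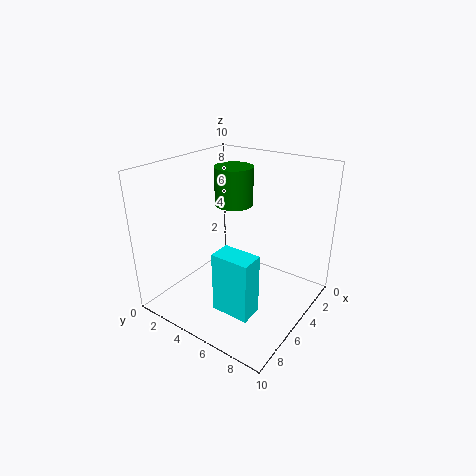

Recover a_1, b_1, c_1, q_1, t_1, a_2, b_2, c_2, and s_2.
a_1 = 7; b_1 = 5.5; c_1 = 1.5; q_1 = 2.5; t_1 = 4; a_2 = 2; b_2 = 2.5; c_2 = 6; s_2 = 1.5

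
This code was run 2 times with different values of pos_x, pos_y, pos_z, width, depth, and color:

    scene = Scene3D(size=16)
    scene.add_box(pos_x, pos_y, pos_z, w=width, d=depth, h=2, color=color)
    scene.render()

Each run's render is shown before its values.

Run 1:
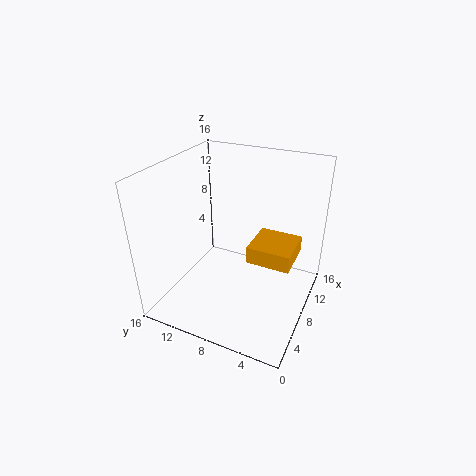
pos_x = 8, pos_y = 2, pos_z = 5, width = 5, depth = 5, color = 'orange'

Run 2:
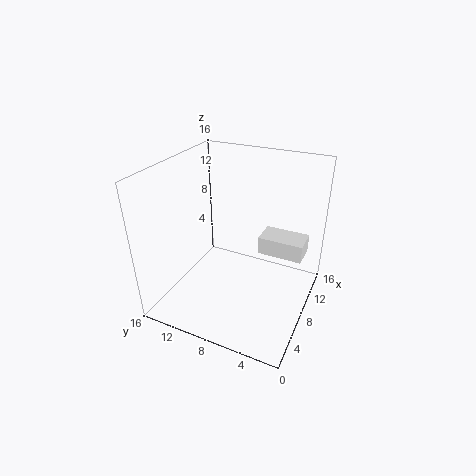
pos_x = 9, pos_y = 1, pos_z = 6, width = 3, depth = 5, color = 'white'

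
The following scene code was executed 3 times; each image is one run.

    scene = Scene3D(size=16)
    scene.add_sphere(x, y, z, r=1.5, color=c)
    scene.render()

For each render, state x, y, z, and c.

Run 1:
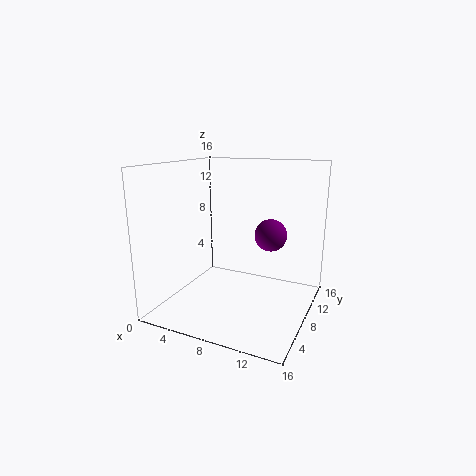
x = 13
y = 4.5
z = 10
c = 'purple'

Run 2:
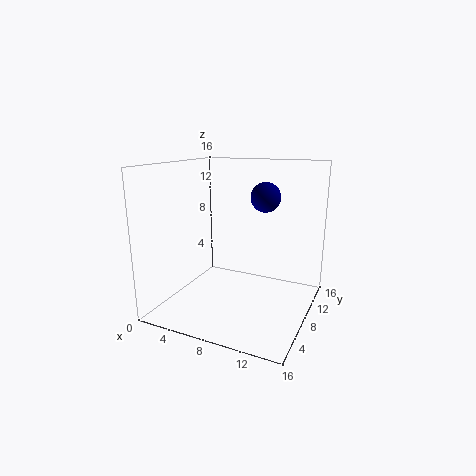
x = 11.5
y = 7
z = 13
c = 'navy'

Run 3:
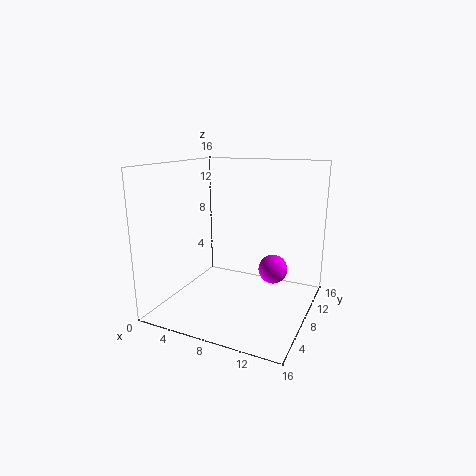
x = 12.5
y = 7
z = 5.5
c = 'magenta'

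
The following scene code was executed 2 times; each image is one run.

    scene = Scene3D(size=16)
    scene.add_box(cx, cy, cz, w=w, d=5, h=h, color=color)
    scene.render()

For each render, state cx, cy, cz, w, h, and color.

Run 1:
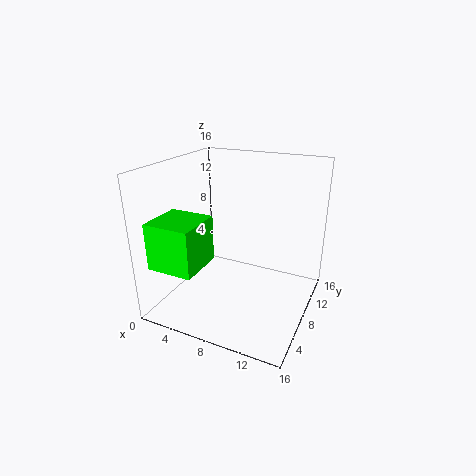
cx = 1; cy = 1; cz = 6; w = 5; h = 5; color = 'lime'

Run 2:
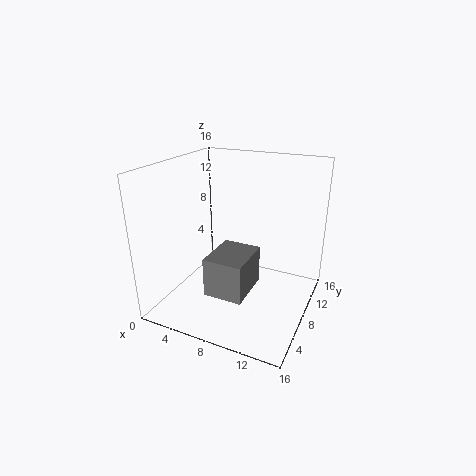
cx = 7; cy = 2; cz = 4; w = 4; h = 4; color = 'gray'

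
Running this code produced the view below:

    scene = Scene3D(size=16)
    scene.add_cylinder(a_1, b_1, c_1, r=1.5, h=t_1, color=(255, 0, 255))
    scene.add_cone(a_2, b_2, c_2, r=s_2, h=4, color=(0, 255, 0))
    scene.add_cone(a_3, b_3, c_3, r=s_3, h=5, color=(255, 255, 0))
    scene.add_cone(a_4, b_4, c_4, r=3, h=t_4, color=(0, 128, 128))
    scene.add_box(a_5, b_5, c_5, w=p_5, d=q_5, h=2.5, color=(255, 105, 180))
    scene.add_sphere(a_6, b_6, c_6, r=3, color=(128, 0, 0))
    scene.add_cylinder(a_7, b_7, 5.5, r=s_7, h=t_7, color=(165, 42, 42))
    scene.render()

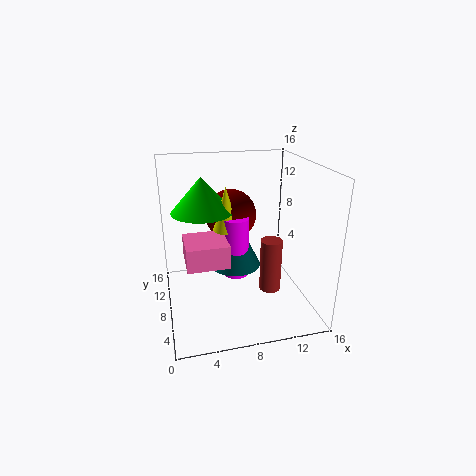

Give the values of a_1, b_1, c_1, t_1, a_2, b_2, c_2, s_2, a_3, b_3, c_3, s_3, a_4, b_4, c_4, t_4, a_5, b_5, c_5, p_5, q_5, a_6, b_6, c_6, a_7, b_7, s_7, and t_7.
a_1 = 8; b_1 = 9; c_1 = 3; t_1 = 7; a_2 = 4.5; b_2 = 10.5; c_2 = 10.5; s_2 = 3.5; a_3 = 7; b_3 = 9.5; c_3 = 8.5; s_3 = 1.5; a_4 = 8; b_4 = 9.5; c_4 = 4; t_4 = 6; a_5 = 2; b_5 = 5; c_5 = 6; p_5 = 4.5; q_5 = 4.5; a_6 = 8; b_6 = 11.5; c_6 = 9.5; a_7 = 9.5; b_7 = 1.5; s_7 = 1; t_7 = 5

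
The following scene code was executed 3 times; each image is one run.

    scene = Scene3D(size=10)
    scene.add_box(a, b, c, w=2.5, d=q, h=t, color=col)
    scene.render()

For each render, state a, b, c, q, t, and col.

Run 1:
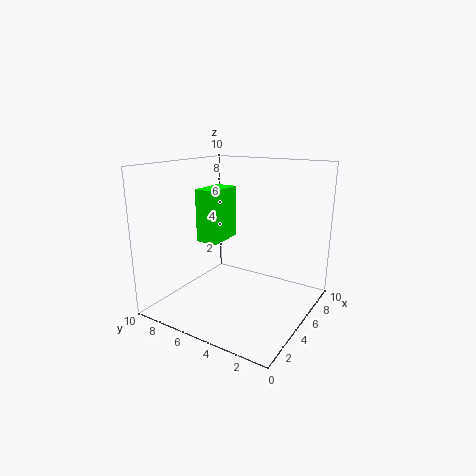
a = 3; b = 5.5; c = 5; q = 1.5; t = 3.5; col = 'lime'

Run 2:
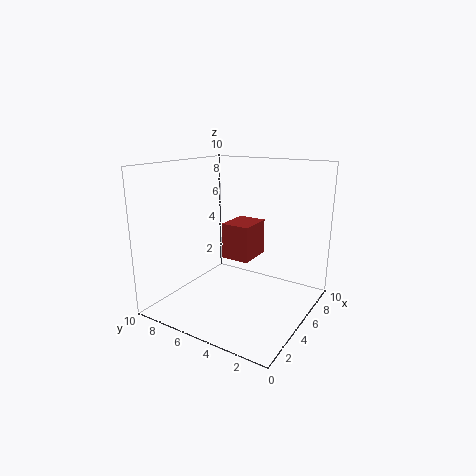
a = 4.5; b = 4; c = 3.5; q = 2; t = 2.5; col = 'brown'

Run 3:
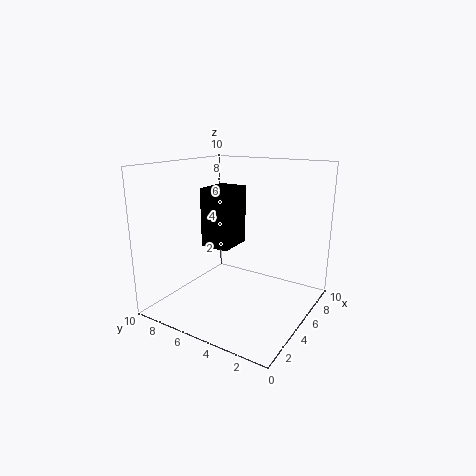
a = 3.5; b = 5; c = 4.5; q = 2; t = 4; col = 'black'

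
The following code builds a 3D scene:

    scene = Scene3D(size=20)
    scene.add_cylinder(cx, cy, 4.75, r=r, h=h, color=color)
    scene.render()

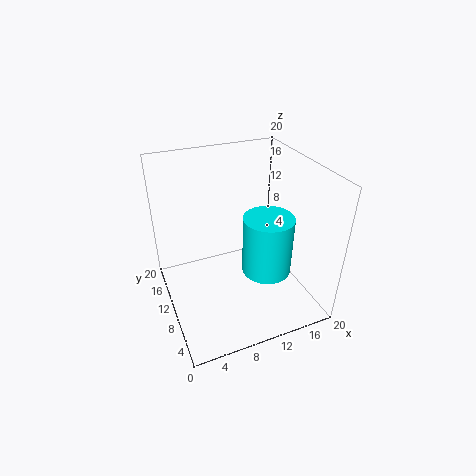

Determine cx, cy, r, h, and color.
cx = 13.75; cy = 8.25; r = 3.5; h = 8.5; color = 'cyan'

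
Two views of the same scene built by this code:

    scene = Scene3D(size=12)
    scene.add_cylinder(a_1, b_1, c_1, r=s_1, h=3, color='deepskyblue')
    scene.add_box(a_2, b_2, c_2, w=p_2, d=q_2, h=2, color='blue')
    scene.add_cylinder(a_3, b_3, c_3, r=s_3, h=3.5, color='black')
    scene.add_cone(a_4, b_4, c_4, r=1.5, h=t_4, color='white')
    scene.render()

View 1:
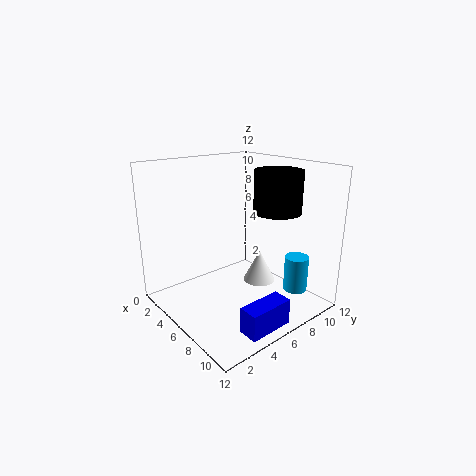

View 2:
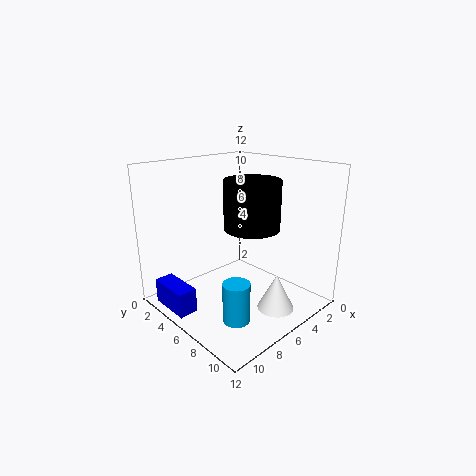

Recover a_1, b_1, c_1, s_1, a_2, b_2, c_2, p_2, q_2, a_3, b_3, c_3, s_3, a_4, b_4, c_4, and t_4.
a_1 = 9.5, b_1 = 9.5, c_1 = 1.5, s_1 = 1, a_2 = 10.5, b_2 = 2.5, c_2 = 1, p_2 = 1.5, q_2 = 3.5, a_3 = 7.5, b_3 = 9, c_3 = 8, s_3 = 2, a_4 = 5, b_4 = 9.5, c_4 = 0.5, t_4 = 3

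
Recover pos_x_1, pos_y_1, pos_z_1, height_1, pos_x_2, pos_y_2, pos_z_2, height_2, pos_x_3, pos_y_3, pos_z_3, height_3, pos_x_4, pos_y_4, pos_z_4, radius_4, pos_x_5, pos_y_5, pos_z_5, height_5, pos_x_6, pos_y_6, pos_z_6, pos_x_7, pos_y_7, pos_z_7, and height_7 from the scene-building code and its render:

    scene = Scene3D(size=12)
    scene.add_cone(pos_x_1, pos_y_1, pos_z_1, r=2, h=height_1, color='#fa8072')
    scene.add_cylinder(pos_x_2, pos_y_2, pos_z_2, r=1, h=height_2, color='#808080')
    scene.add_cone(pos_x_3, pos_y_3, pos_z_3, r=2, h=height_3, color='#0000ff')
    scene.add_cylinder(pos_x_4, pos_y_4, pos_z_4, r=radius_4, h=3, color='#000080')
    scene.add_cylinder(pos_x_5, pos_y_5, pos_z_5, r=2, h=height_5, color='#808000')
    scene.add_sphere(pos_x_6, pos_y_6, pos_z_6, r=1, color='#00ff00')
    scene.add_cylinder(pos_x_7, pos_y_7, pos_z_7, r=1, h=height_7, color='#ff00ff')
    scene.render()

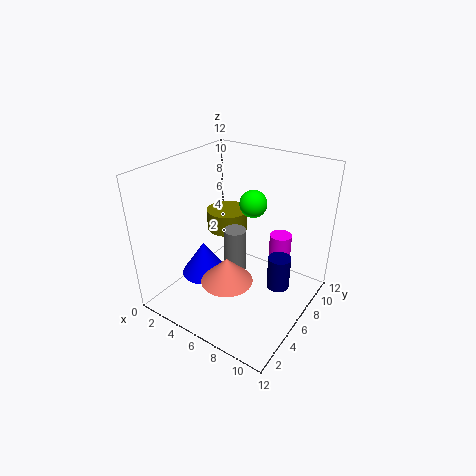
pos_x_1 = 7, pos_y_1 = 3, pos_z_1 = 4, height_1 = 2, pos_x_2 = 5, pos_y_2 = 7, pos_z_2 = 2, height_2 = 4, pos_x_3 = 3, pos_y_3 = 5, pos_z_3 = 2, height_3 = 3, pos_x_4 = 9, pos_y_4 = 8, pos_z_4 = 1, radius_4 = 1, pos_x_5 = 2, pos_y_5 = 10, pos_z_5 = 4, height_5 = 2, pos_x_6 = 8, pos_y_6 = 5, pos_z_6 = 10, pos_x_7 = 8, pos_y_7 = 10, pos_z_7 = 1, height_7 = 4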